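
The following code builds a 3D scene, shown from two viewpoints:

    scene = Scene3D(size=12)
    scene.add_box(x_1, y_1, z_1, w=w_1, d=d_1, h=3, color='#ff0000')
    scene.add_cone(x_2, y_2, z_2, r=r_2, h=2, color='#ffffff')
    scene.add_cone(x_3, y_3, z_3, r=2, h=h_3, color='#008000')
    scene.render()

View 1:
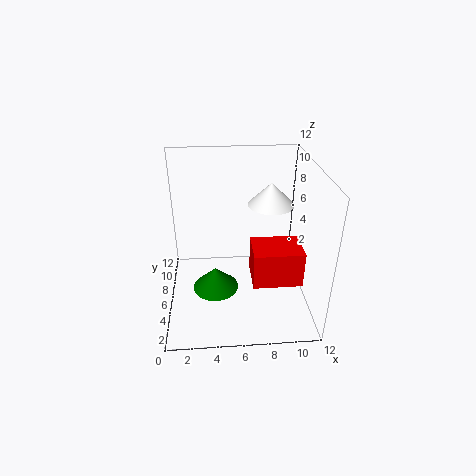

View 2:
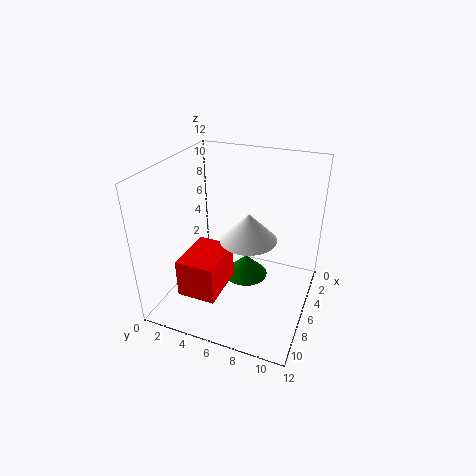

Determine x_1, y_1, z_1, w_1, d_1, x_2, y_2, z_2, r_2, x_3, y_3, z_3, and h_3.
x_1 = 7, y_1 = 3, z_1 = 3, w_1 = 4, d_1 = 3, x_2 = 9, y_2 = 8, z_2 = 8, r_2 = 2, x_3 = 4, y_3 = 6, z_3 = 1, h_3 = 2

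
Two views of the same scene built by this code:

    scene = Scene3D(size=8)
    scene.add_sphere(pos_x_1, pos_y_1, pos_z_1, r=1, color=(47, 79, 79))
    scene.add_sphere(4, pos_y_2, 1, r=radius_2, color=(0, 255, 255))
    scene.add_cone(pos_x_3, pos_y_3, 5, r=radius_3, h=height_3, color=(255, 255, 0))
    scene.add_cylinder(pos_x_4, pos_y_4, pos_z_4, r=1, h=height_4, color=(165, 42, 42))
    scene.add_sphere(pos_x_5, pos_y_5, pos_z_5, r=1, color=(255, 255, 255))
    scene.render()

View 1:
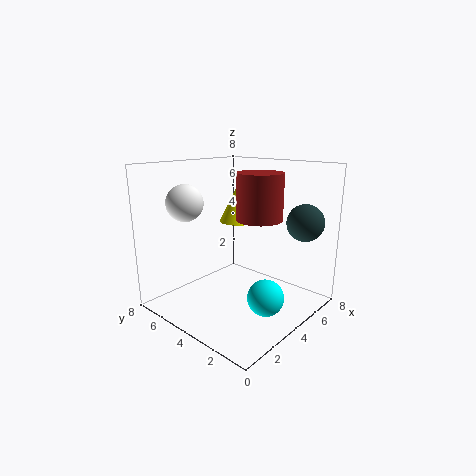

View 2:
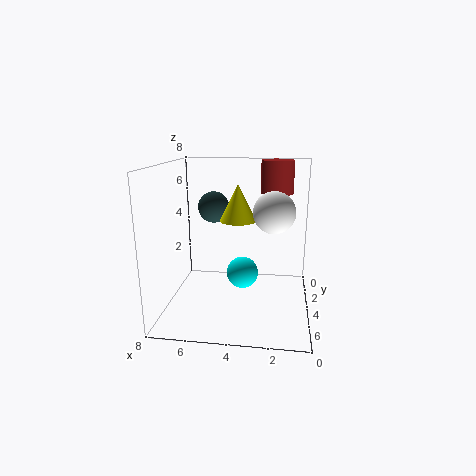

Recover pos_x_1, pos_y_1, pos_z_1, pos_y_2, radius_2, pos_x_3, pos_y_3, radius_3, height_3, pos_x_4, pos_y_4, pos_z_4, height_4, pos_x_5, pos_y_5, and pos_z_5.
pos_x_1 = 6
pos_y_1 = 1
pos_z_1 = 5
pos_y_2 = 2
radius_2 = 1
pos_x_3 = 4
pos_y_3 = 4
radius_3 = 1
height_3 = 2
pos_x_4 = 2
pos_y_4 = 1
pos_z_4 = 6
height_4 = 2
pos_x_5 = 2
pos_y_5 = 6
pos_z_5 = 6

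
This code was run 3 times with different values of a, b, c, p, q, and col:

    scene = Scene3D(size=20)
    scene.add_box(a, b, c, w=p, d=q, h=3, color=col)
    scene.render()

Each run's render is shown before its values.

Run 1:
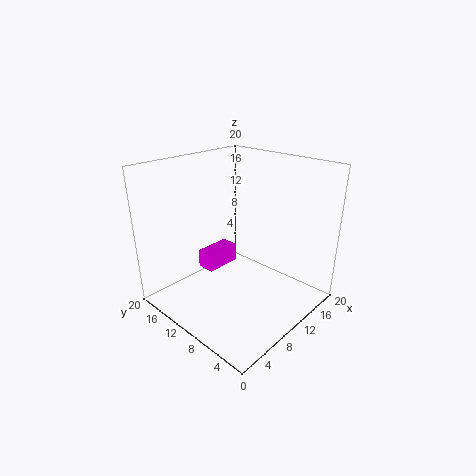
a = 11, b = 17, c = 1, p = 6, q = 3, col = 'magenta'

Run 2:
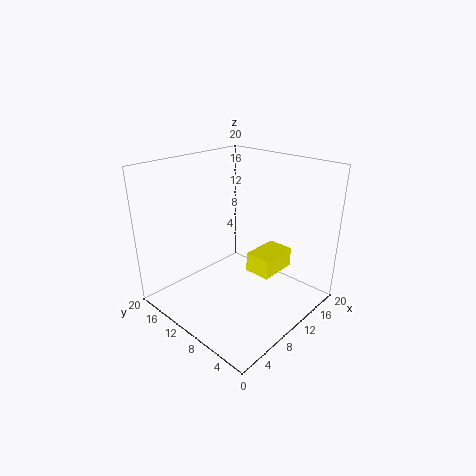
a = 13, b = 7, c = 3, p = 6, q = 4, col = 'yellow'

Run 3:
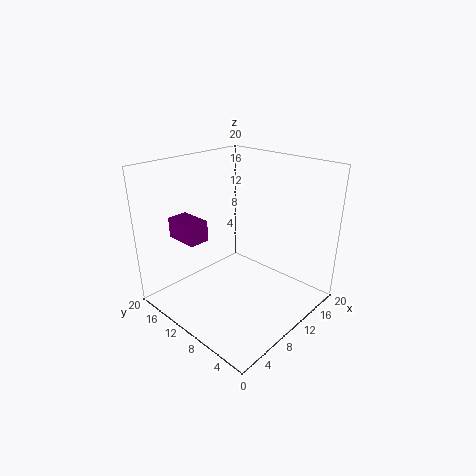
a = 5, b = 14, c = 9, p = 3, q = 5, col = 'purple'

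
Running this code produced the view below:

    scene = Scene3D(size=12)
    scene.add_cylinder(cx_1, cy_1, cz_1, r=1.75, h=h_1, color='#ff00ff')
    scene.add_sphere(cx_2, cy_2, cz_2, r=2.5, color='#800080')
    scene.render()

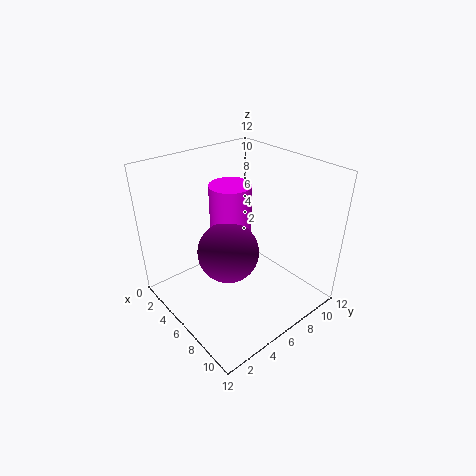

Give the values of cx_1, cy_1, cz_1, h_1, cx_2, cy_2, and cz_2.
cx_1 = 4.75
cy_1 = 6.25
cz_1 = 4.25
h_1 = 6
cx_2 = 6.25
cy_2 = 4.75
cz_2 = 5.25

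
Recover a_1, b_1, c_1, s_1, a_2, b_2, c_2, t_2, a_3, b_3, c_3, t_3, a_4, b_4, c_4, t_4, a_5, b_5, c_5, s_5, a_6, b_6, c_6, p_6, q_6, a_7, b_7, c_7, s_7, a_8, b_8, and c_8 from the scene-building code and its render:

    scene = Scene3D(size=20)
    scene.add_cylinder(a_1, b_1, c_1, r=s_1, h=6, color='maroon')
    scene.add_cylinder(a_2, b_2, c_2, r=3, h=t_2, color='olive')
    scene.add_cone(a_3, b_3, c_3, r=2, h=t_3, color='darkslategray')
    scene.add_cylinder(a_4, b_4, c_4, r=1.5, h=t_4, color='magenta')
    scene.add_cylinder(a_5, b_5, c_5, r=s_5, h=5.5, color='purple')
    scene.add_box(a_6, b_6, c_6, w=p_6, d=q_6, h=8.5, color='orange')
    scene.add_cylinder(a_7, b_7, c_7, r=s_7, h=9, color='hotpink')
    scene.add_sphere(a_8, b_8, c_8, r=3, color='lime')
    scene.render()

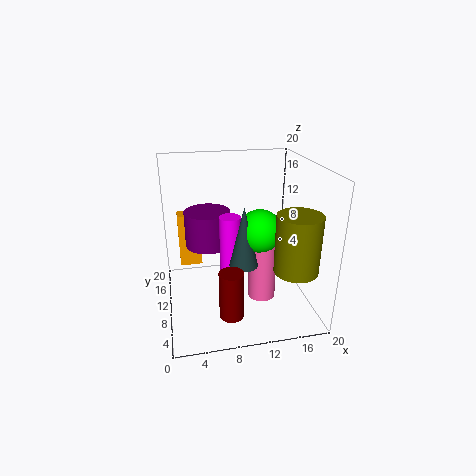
a_1 = 7.5; b_1 = 2; c_1 = 3.5; s_1 = 1.5; a_2 = 17; b_2 = 5.5; c_2 = 6.5; t_2 = 8; a_3 = 10.5; b_3 = 8.5; c_3 = 6.5; t_3 = 8.5; a_4 = 9; b_4 = 10.5; c_4 = 4; t_4 = 9; a_5 = 6.5; b_5 = 16; c_5 = 6.5; s_5 = 3.5; a_6 = 2; b_6 = 17; c_6 = 2.5; p_6 = 3.5; q_6 = 2.5; a_7 = 13.5; b_7 = 9.5; c_7 = 0.5; s_7 = 2; a_8 = 13; b_8 = 9.5; c_8 = 11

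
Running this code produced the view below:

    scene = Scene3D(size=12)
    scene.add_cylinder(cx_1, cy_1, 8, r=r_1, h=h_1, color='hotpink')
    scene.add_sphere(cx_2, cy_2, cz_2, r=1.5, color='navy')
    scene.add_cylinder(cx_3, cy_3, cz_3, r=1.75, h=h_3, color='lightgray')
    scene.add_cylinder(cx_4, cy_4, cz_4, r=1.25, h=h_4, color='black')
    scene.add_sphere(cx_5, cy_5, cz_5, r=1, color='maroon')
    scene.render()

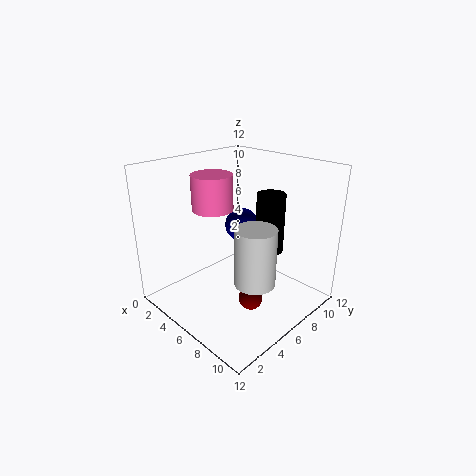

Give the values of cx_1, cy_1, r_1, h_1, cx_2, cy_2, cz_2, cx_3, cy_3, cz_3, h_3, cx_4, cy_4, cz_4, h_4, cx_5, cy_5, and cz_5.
cx_1 = 3.5
cy_1 = 5.5
r_1 = 1.75
h_1 = 3
cx_2 = 4.25
cy_2 = 8.25
cz_2 = 6
cx_3 = 7.75
cy_3 = 6.25
cz_3 = 2.25
h_3 = 5
cx_4 = 6.75
cy_4 = 9.25
cz_4 = 4
h_4 = 5.25
cx_5 = 8
cy_5 = 5.5
cz_5 = 1.25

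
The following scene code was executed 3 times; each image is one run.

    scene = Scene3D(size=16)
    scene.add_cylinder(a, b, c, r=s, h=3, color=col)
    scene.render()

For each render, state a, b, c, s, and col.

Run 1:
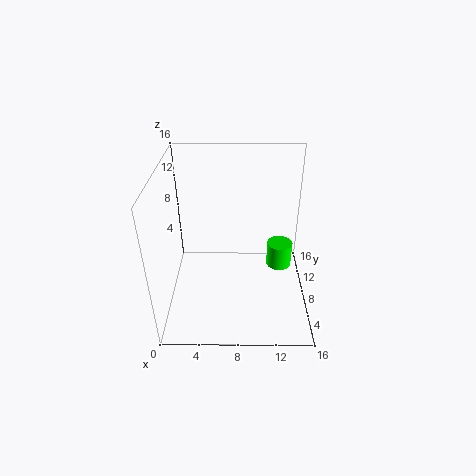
a = 13, b = 10, c = 3, s = 1.5, col = 'lime'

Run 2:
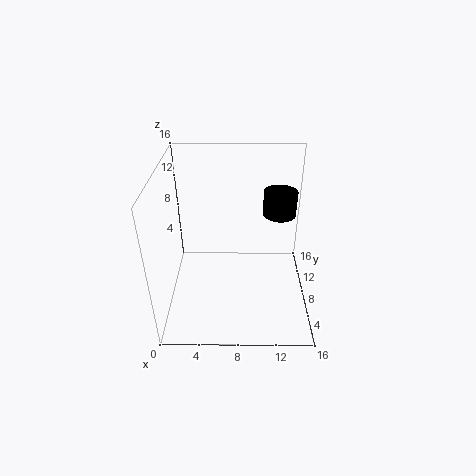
a = 13, b = 12.5, c = 8.5, s = 2, col = 'black'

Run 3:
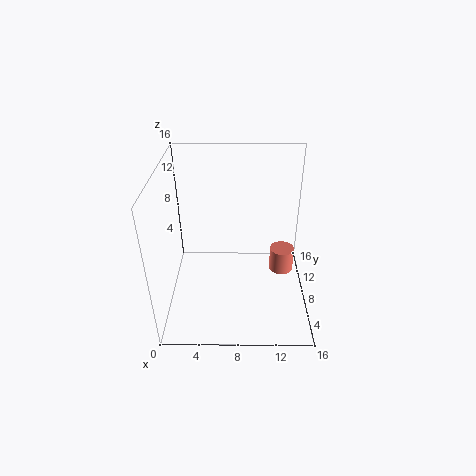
a = 13.5, b = 11, c = 1.5, s = 1.5, col = 'salmon'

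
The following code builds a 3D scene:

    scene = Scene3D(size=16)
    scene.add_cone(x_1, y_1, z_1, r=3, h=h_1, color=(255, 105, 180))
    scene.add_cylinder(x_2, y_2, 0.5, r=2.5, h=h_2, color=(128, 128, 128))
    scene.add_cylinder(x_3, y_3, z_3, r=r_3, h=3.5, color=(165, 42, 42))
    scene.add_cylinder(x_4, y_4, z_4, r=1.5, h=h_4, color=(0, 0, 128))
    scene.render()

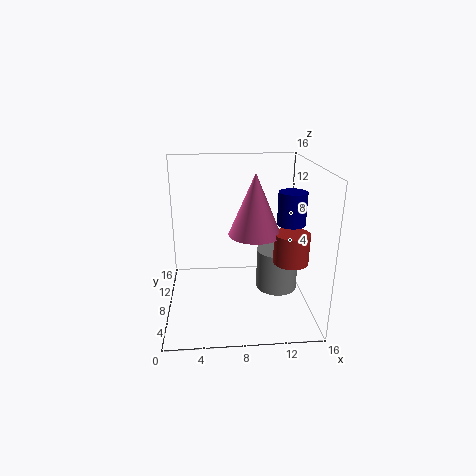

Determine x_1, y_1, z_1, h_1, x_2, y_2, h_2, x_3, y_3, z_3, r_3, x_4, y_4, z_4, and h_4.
x_1 = 10
y_1 = 9
z_1 = 8
h_1 = 7
x_2 = 13
y_2 = 10
h_2 = 5
x_3 = 14
y_3 = 7.5
z_3 = 5
r_3 = 2
x_4 = 13.5
y_4 = 6.5
z_4 = 10
h_4 = 3.5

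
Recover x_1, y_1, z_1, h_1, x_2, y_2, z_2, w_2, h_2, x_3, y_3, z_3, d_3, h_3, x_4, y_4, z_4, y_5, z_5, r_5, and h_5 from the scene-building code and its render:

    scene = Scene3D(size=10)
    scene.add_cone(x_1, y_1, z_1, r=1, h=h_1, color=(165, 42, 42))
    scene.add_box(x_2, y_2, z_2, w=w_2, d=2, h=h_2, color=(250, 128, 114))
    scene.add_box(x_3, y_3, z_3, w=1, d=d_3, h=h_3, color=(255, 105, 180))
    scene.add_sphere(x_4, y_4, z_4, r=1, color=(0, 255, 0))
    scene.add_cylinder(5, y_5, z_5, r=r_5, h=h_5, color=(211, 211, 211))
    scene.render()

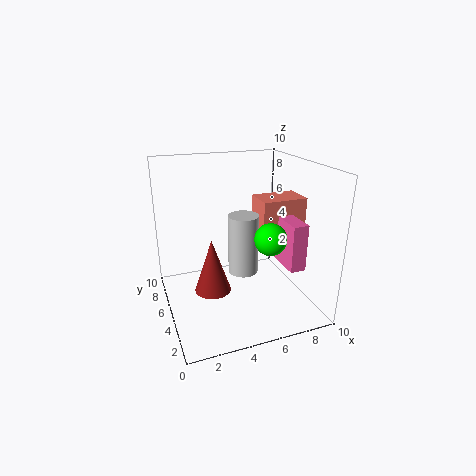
x_1 = 2, y_1 = 1, z_1 = 4, h_1 = 3, x_2 = 6, y_2 = 3, z_2 = 6, w_2 = 3, h_2 = 2, x_3 = 7, y_3 = 1, z_3 = 4, d_3 = 3, h_3 = 3, x_4 = 6, y_4 = 2, z_4 = 6, y_5 = 4, z_5 = 3, r_5 = 1, h_5 = 4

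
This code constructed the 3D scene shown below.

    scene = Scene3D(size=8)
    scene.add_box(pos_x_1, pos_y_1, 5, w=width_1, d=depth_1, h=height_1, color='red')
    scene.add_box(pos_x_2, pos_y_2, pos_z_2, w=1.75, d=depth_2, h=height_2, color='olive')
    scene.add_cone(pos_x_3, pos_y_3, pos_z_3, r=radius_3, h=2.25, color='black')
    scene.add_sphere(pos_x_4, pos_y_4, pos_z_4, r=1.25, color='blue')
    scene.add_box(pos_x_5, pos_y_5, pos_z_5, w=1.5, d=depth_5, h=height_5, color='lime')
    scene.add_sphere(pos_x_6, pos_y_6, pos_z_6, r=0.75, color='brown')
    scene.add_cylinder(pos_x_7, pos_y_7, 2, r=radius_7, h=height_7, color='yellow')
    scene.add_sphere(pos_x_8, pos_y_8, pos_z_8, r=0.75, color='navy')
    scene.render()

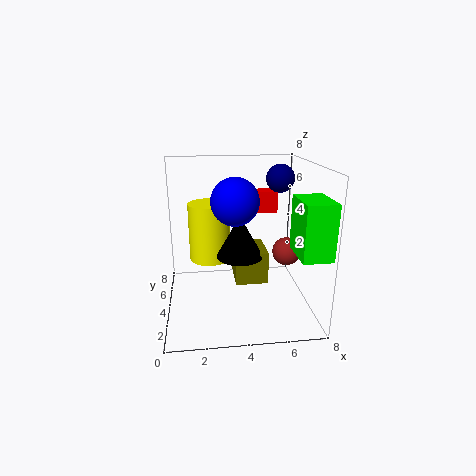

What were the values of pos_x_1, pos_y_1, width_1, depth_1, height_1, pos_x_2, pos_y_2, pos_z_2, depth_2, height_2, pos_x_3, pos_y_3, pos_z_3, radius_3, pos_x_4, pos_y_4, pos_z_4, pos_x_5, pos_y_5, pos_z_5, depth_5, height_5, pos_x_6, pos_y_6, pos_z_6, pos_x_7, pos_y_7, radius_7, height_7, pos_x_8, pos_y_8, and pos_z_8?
pos_x_1 = 4.75
pos_y_1 = 5.25
width_1 = 1.75
depth_1 = 1
height_1 = 1.25
pos_x_2 = 3.75
pos_y_2 = 2.75
pos_z_2 = 1.75
depth_2 = 2.25
height_2 = 1.75
pos_x_3 = 4
pos_y_3 = 3.25
pos_z_3 = 3.25
radius_3 = 1.25
pos_x_4 = 3.75
pos_y_4 = 3.25
pos_z_4 = 6.25
pos_x_5 = 6.5
pos_y_5 = 0.25
pos_z_5 = 4
depth_5 = 2.25
height_5 = 2.75
pos_x_6 = 6.5
pos_y_6 = 3
pos_z_6 = 3.5
pos_x_7 = 2.5
pos_y_7 = 6
radius_7 = 1.25
height_7 = 3.5
pos_x_8 = 6.25
pos_y_8 = 4
pos_z_8 = 7.25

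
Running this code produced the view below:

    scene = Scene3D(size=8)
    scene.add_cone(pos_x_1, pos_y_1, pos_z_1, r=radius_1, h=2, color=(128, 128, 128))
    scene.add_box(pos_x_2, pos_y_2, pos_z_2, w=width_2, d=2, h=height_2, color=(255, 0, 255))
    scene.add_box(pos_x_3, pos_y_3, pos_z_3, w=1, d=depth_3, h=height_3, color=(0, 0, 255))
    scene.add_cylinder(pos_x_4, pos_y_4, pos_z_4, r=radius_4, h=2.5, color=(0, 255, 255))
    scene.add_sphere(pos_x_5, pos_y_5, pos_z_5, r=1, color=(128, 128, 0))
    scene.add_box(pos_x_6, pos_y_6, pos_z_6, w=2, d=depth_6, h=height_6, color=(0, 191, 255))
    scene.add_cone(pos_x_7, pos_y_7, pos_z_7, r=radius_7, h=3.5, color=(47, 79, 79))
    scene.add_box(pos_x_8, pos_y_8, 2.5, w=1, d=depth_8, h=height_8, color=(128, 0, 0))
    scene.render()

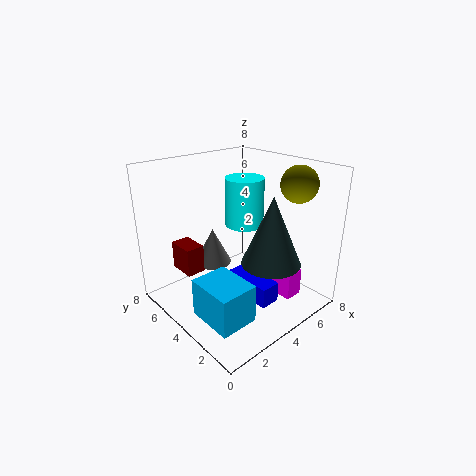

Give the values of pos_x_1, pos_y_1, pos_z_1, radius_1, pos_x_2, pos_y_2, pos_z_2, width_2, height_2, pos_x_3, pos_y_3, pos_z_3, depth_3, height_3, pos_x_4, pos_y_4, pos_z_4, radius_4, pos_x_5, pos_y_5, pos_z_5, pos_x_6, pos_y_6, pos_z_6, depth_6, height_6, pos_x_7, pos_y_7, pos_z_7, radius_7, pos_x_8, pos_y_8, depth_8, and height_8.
pos_x_1 = 3, pos_y_1 = 5, pos_z_1 = 2.5, radius_1 = 1, pos_x_2 = 5, pos_y_2 = 1, pos_z_2 = 1, width_2 = 1, height_2 = 1.5, pos_x_3 = 2.5, pos_y_3 = 0.5, pos_z_3 = 2, depth_3 = 2.5, height_3 = 1, pos_x_4 = 4, pos_y_4 = 3.5, pos_z_4 = 5, radius_4 = 1, pos_x_5 = 6.5, pos_y_5 = 2, pos_z_5 = 7, pos_x_6 = 0.5, pos_y_6 = 1, pos_z_6 = 1, depth_6 = 2.5, height_6 = 2, pos_x_7 = 4, pos_y_7 = 1.5, pos_z_7 = 3.5, radius_7 = 1.5, pos_x_8 = 1, pos_y_8 = 4.5, depth_8 = 1.5, height_8 = 1.5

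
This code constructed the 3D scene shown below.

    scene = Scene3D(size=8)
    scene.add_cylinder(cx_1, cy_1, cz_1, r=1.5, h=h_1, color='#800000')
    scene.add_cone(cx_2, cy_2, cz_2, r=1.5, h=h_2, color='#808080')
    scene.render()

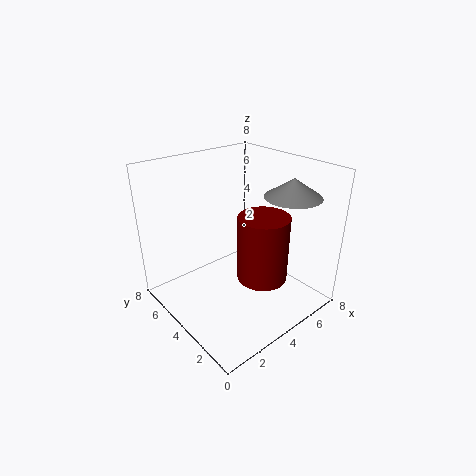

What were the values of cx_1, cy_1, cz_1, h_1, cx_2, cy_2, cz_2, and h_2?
cx_1 = 5.5
cy_1 = 3.5
cz_1 = 1
h_1 = 4
cx_2 = 6
cy_2 = 2
cz_2 = 6.5
h_2 = 1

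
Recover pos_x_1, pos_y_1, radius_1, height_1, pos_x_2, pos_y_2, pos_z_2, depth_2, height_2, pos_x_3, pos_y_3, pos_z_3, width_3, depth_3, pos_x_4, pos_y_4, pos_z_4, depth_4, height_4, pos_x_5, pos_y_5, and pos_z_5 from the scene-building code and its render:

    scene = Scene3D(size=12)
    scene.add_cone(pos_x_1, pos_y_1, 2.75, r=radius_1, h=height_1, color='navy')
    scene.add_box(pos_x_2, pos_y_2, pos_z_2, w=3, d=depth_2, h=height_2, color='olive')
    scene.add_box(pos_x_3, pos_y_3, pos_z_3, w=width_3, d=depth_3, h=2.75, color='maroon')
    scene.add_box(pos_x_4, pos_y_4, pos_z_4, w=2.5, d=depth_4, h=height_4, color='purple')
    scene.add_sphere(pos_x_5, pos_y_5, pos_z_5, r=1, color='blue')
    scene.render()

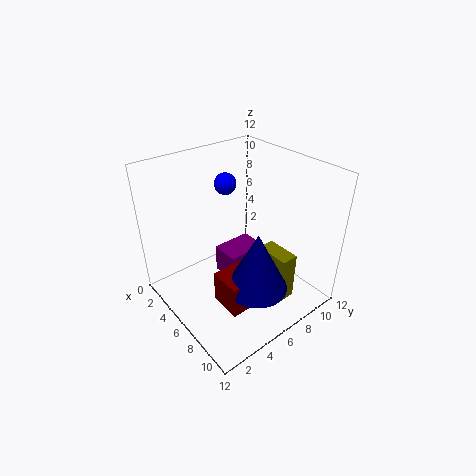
pos_x_1 = 8.75; pos_y_1 = 5.75; radius_1 = 2.5; height_1 = 5; pos_x_2 = 6.75; pos_y_2 = 7.75; pos_z_2 = 0.5; depth_2 = 1.5; height_2 = 4.25; pos_x_3 = 6.25; pos_y_3 = 3.25; pos_z_3 = 1; width_3 = 2.75; depth_3 = 3.75; pos_x_4 = 3.75; pos_y_4 = 5.25; pos_z_4 = 1.75; depth_4 = 3.5; height_4 = 2.5; pos_x_5 = 2; pos_y_5 = 7.75; pos_z_5 = 9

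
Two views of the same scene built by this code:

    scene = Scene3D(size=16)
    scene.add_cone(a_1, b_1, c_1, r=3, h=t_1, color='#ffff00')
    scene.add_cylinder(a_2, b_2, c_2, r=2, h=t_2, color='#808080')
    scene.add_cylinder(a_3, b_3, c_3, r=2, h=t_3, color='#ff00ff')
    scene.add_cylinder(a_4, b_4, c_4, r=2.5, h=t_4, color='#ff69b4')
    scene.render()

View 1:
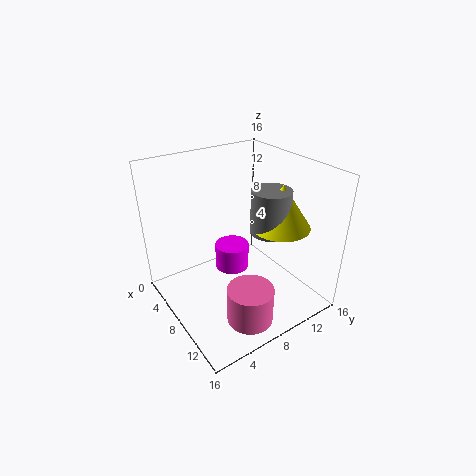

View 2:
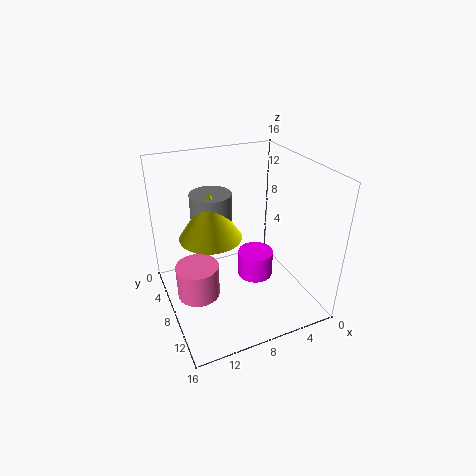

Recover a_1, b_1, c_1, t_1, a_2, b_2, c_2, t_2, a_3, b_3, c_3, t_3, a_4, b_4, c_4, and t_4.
a_1 = 12; b_1 = 10.5; c_1 = 10.5; t_1 = 4.5; a_2 = 11.5; b_2 = 9.5; c_2 = 10; t_2 = 4.5; a_3 = 6; b_3 = 8.5; c_3 = 3; t_3 = 3; a_4 = 12.5; b_4 = 6.5; c_4 = 0.5; t_4 = 4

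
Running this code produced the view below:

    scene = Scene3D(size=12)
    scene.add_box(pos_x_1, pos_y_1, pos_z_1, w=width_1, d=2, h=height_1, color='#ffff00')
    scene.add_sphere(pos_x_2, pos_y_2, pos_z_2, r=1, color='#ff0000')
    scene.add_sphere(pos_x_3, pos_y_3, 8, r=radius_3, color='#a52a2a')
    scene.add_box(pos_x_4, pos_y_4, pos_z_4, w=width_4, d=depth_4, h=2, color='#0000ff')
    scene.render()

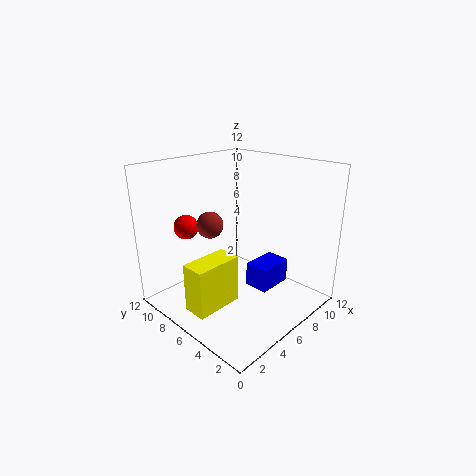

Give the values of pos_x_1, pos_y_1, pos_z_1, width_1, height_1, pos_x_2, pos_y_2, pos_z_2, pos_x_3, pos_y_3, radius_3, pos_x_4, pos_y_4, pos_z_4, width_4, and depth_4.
pos_x_1 = 1
pos_y_1 = 5
pos_z_1 = 1
width_1 = 4
height_1 = 4
pos_x_2 = 3
pos_y_2 = 9
pos_z_2 = 7
pos_x_3 = 3
pos_y_3 = 6
radius_3 = 1
pos_x_4 = 6
pos_y_4 = 3
pos_z_4 = 2
width_4 = 3
depth_4 = 2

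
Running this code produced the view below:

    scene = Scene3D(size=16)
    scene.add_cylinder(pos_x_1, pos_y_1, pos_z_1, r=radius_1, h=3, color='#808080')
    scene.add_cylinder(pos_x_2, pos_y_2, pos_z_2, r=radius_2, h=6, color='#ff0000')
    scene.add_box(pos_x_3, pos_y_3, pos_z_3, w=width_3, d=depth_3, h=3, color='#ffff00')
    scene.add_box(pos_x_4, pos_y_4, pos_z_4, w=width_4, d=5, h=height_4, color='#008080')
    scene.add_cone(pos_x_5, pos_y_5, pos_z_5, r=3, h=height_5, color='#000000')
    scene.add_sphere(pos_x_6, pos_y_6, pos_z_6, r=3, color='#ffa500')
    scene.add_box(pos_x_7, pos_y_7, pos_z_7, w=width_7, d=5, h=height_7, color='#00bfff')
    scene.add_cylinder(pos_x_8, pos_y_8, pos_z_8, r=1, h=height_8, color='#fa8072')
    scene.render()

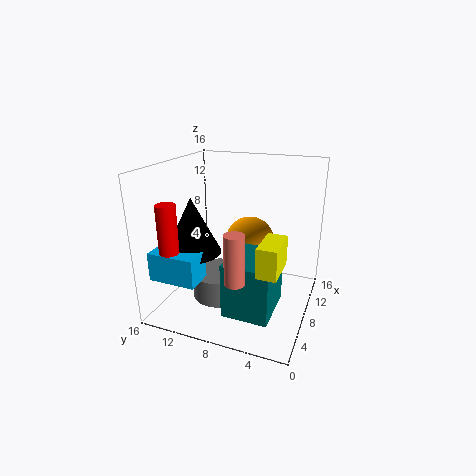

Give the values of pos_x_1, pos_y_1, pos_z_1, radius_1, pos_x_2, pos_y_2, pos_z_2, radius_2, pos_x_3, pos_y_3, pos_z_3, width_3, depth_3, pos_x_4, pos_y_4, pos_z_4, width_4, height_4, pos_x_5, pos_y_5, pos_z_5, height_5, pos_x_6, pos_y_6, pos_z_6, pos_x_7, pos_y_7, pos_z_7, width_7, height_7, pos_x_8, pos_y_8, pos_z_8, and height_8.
pos_x_1 = 7; pos_y_1 = 10; pos_z_1 = 1; radius_1 = 3; pos_x_2 = 2; pos_y_2 = 13; pos_z_2 = 7; radius_2 = 1; pos_x_3 = 2; pos_y_3 = 2; pos_z_3 = 7; width_3 = 4; depth_3 = 2; pos_x_4 = 3; pos_y_4 = 3; pos_z_4 = 1; width_4 = 6; height_4 = 6; pos_x_5 = 5; pos_y_5 = 12; pos_z_5 = 7; height_5 = 6; pos_x_6 = 12; pos_y_6 = 8; pos_z_6 = 6; pos_x_7 = 1; pos_y_7 = 10; pos_z_7 = 5; width_7 = 3; height_7 = 3; pos_x_8 = 2; pos_y_8 = 6; pos_z_8 = 6; height_8 = 5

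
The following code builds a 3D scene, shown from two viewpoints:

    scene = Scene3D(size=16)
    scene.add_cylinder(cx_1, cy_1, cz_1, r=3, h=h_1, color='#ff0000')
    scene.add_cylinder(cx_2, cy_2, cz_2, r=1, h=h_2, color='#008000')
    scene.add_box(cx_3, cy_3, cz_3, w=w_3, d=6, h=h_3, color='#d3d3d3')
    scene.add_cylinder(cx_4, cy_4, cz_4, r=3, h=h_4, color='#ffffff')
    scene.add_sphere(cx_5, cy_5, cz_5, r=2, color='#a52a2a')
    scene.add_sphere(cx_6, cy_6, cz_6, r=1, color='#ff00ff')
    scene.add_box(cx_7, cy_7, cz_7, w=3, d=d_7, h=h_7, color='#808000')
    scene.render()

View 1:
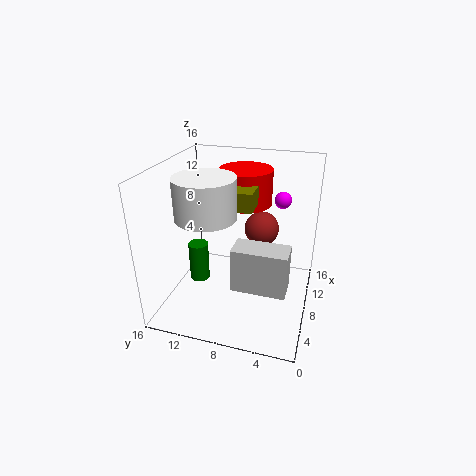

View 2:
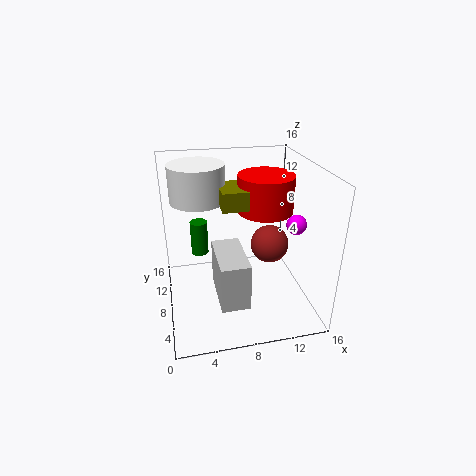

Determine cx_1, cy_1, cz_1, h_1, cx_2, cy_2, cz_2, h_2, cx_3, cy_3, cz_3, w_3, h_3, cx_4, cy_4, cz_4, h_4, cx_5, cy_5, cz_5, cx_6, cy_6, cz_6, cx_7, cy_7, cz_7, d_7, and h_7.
cx_1 = 11; cy_1 = 8; cz_1 = 11; h_1 = 4; cx_2 = 4; cy_2 = 11; cz_2 = 5; h_2 = 4; cx_3 = 5; cy_3 = 2; cz_3 = 3; w_3 = 3; h_3 = 5; cx_4 = 4; cy_4 = 10; cz_4 = 12; h_4 = 4; cx_5 = 11; cy_5 = 6; cz_5 = 8; cx_6 = 13; cy_6 = 4; cz_6 = 11; cx_7 = 6; cy_7 = 6; cz_7 = 12; d_7 = 4; h_7 = 2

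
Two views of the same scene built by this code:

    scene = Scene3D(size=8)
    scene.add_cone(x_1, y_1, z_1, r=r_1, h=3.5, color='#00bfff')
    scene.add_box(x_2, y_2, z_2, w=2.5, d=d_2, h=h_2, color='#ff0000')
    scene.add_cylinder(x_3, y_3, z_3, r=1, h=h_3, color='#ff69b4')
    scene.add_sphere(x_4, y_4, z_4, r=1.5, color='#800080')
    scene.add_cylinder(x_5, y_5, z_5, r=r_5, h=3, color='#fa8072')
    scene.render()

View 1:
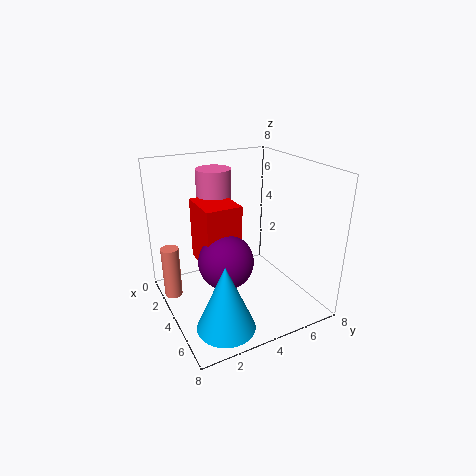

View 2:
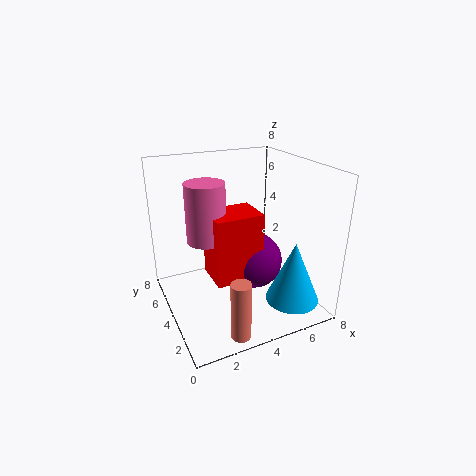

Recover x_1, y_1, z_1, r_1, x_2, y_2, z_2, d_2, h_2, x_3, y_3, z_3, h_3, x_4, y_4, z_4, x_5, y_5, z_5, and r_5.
x_1 = 6.5
y_1 = 2
z_1 = 0.5
r_1 = 1.5
x_2 = 2
y_2 = 2
z_2 = 2.5
d_2 = 2
h_2 = 3.5
x_3 = 2
y_3 = 3.5
z_3 = 4.5
h_3 = 3
x_4 = 4.5
y_4 = 3
z_4 = 3
x_5 = 2.5
y_5 = 0.5
z_5 = 0.5
r_5 = 0.5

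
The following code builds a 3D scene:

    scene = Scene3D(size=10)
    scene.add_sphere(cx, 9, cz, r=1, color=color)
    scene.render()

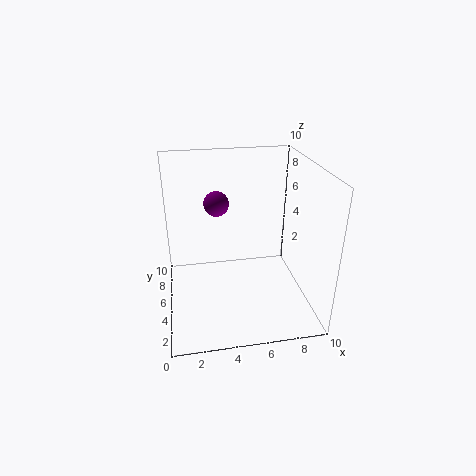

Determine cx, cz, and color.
cx = 4
cz = 6
color = 'purple'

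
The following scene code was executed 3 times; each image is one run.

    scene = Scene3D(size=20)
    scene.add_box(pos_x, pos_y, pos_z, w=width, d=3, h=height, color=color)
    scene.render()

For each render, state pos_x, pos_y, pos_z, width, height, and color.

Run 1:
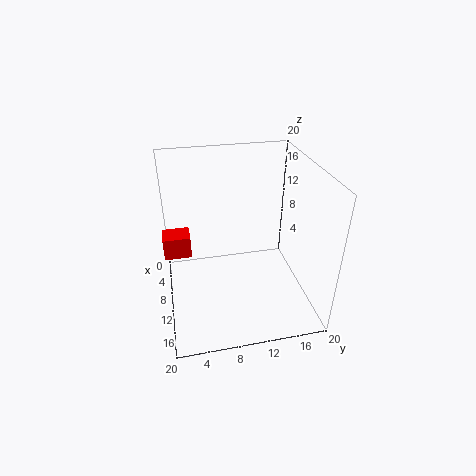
pos_x = 14
pos_y = 0.25
pos_z = 12.5
width = 2.5
height = 2.5
color = 'red'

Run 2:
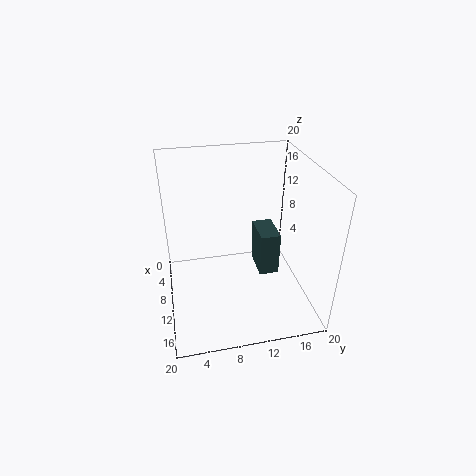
pos_x = 3.75
pos_y = 13.75
pos_z = 2
width = 5.25
height = 6.75
color = 'darkslategray'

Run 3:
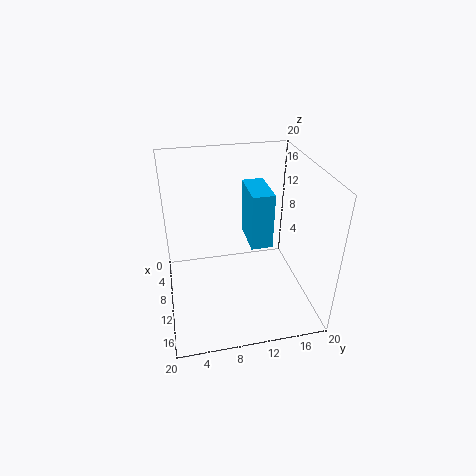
pos_x = 5.75
pos_y = 11.5
pos_z = 9
width = 6
height = 7.75
color = 'deepskyblue'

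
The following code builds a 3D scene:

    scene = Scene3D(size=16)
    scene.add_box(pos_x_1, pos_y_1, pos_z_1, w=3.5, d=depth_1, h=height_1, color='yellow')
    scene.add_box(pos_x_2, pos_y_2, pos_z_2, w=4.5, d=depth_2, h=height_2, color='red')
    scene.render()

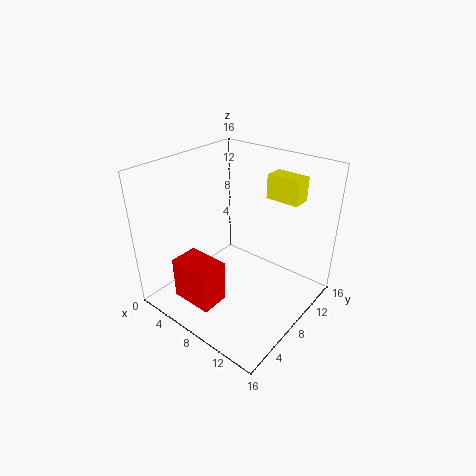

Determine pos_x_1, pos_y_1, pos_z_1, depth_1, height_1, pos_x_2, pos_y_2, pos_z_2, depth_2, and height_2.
pos_x_1 = 10.5, pos_y_1 = 9.5, pos_z_1 = 13, depth_1 = 2, height_1 = 2.5, pos_x_2 = 5, pos_y_2 = 1, pos_z_2 = 3, depth_2 = 3, height_2 = 4.5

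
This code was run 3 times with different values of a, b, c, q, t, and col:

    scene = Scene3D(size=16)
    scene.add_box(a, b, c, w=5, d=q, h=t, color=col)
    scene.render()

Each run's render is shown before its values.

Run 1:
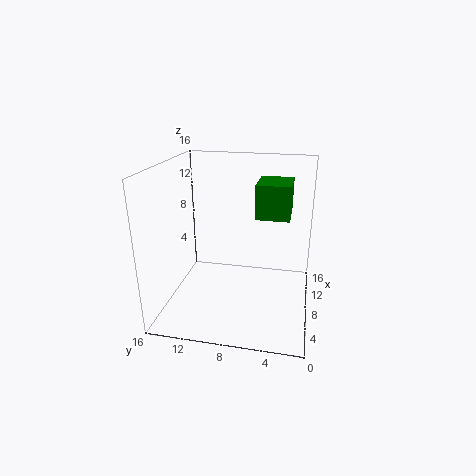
a = 10, b = 2.5, c = 9.5, q = 4, t = 4, col = 'green'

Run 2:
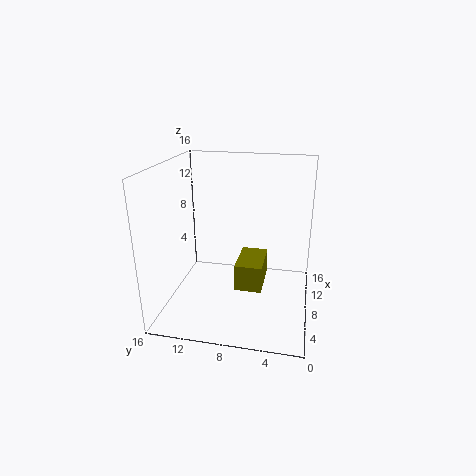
a = 6, b = 5, c = 2.5, q = 3, t = 3, col = 'olive'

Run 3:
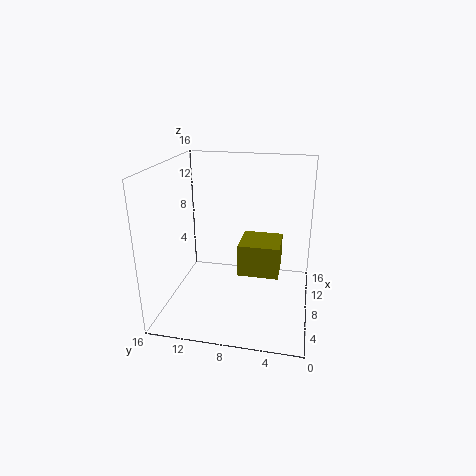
a = 10, b = 3.5, c = 2, q = 5, t = 4, col = 'olive'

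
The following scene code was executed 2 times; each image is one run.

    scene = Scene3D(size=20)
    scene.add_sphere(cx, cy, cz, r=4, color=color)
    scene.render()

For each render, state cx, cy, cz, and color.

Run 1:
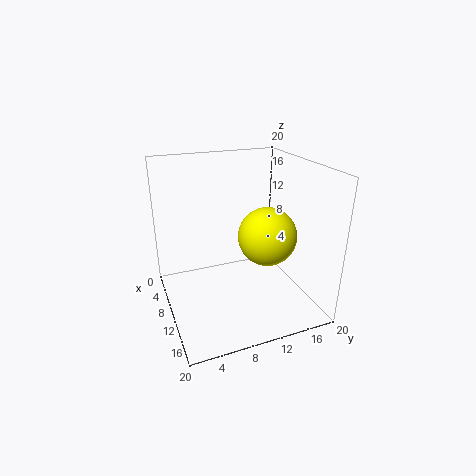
cx = 12
cy = 13.5
cz = 10.5
color = 'yellow'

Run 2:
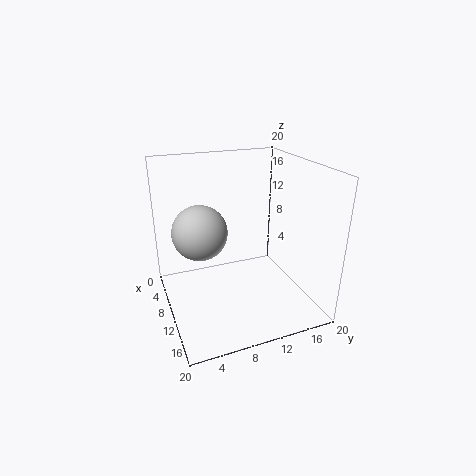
cx = 6.5
cy = 5.5
cz = 10
color = 'lightgray'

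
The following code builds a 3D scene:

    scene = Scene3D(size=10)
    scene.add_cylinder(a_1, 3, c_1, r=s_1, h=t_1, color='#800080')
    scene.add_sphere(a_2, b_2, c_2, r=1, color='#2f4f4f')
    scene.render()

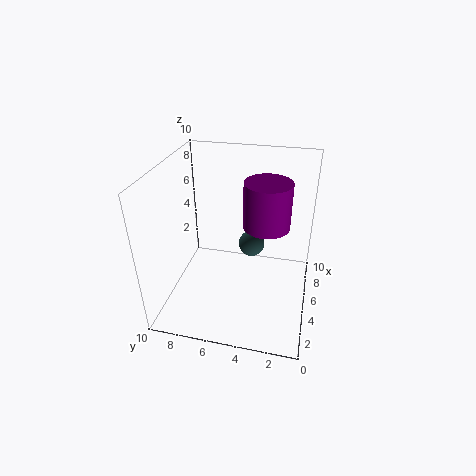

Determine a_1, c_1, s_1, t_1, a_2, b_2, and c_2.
a_1 = 4.5; c_1 = 6.5; s_1 = 1.5; t_1 = 3; a_2 = 7.5; b_2 = 4.5; c_2 = 3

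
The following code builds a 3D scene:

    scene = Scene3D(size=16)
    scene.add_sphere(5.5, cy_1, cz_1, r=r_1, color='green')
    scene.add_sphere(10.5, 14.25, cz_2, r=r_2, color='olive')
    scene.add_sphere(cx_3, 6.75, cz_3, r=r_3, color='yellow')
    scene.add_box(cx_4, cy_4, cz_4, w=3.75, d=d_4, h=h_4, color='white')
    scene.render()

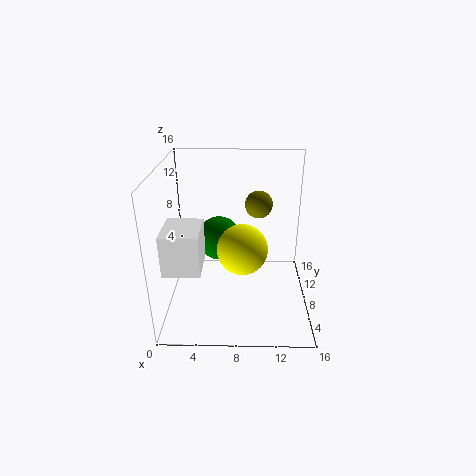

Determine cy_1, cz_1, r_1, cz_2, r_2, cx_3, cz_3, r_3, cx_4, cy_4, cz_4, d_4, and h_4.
cy_1 = 12.75, cz_1 = 5.5, r_1 = 2.75, cz_2 = 9.5, r_2 = 1.75, cx_3 = 8.5, cz_3 = 7.25, r_3 = 2.75, cx_4 = 0.75, cy_4 = 2, cz_4 = 6.75, d_4 = 4.5, h_4 = 4.25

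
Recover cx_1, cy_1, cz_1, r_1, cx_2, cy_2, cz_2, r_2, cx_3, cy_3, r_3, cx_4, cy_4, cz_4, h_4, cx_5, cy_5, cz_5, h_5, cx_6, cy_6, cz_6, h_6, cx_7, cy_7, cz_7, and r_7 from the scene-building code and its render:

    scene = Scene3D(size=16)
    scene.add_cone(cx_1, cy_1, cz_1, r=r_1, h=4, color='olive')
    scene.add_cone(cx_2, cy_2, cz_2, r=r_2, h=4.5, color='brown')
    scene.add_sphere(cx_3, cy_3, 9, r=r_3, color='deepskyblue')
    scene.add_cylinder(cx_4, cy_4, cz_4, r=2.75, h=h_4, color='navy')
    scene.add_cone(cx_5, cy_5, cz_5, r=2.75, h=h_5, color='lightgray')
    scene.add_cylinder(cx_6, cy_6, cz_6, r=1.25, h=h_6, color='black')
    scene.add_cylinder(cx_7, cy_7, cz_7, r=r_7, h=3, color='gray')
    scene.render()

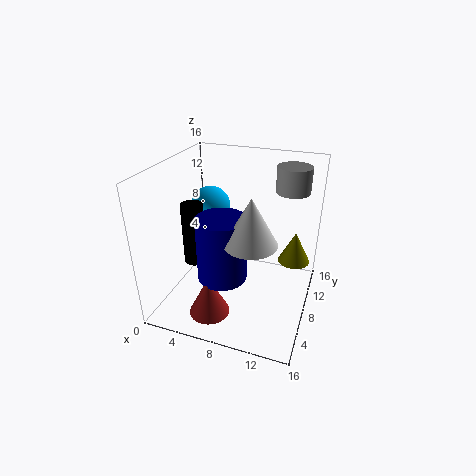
cx_1 = 13.5, cy_1 = 14, cz_1 = 2.5, r_1 = 2, cx_2 = 6, cy_2 = 4, cz_2 = 0.25, r_2 = 2.25, cx_3 = 2.5, cy_3 = 13, r_3 = 2.5, cx_4 = 6.75, cy_4 = 6.25, cz_4 = 3.75, h_4 = 7.25, cx_5 = 10.25, cy_5 = 5.5, cz_5 = 9, h_5 = 5, cx_6 = 2.75, cy_6 = 7.5, cz_6 = 4.25, h_6 = 7.25, cx_7 = 12.75, cy_7 = 13.5, cz_7 = 12, r_7 = 2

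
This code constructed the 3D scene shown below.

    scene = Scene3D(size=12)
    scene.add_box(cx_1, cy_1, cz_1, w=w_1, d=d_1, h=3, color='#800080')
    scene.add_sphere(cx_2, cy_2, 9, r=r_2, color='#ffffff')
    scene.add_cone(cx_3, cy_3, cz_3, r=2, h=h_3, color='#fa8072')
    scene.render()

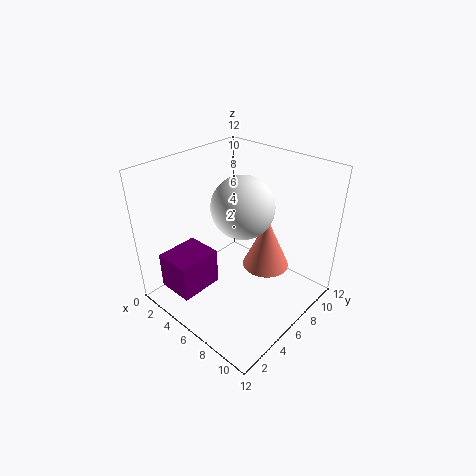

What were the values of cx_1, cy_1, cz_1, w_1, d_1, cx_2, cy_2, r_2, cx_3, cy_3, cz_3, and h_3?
cx_1 = 2.5
cy_1 = 0.5
cz_1 = 2.5
w_1 = 3
d_1 = 3.5
cx_2 = 6.5
cy_2 = 6
r_2 = 2.5
cx_3 = 7.5
cy_3 = 8
cz_3 = 3
h_3 = 4.5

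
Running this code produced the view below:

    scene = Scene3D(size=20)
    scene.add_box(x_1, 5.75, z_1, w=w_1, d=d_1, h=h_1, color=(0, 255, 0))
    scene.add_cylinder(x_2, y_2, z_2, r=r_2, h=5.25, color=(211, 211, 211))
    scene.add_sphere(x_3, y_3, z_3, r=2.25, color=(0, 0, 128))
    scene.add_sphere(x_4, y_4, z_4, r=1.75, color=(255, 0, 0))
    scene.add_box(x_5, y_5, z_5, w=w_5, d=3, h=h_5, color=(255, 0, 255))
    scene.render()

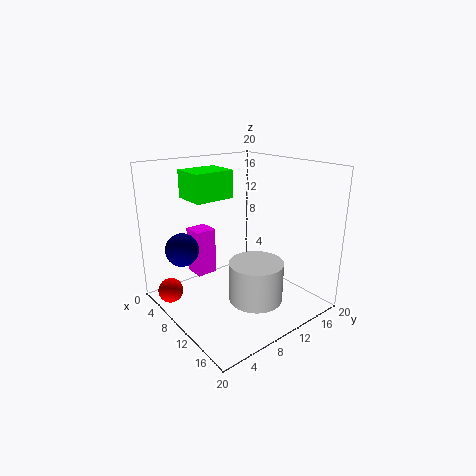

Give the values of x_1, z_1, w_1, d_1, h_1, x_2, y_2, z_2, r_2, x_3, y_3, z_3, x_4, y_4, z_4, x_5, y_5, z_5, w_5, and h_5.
x_1 = 1.75, z_1 = 14.75, w_1 = 5, d_1 = 6, h_1 = 4, x_2 = 15, y_2 = 9, z_2 = 3.25, r_2 = 3.5, x_3 = 6.75, y_3 = 3, z_3 = 9, x_4 = 4.75, y_4 = 1.75, z_4 = 2.25, x_5 = 3.25, y_5 = 5.75, z_5 = 3.75, w_5 = 3, h_5 = 6.75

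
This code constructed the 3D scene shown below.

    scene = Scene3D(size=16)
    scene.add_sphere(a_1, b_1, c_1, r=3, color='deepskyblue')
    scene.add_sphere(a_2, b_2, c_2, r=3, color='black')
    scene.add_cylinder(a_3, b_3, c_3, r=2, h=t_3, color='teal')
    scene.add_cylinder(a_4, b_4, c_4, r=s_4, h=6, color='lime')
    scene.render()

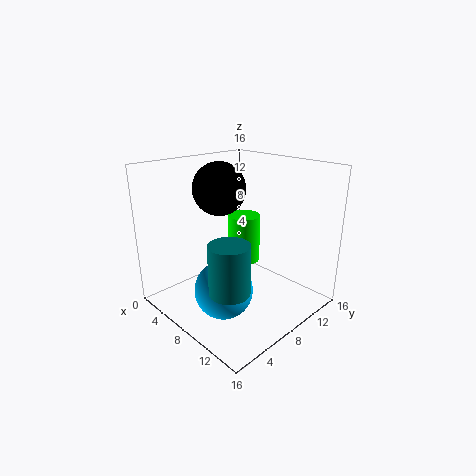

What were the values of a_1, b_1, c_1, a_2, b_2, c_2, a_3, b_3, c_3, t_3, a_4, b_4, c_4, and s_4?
a_1 = 10, b_1 = 4, c_1 = 4, a_2 = 5, b_2 = 8, c_2 = 13, a_3 = 12, b_3 = 3, c_3 = 5, t_3 = 5, a_4 = 5, b_4 = 12, c_4 = 3, s_4 = 2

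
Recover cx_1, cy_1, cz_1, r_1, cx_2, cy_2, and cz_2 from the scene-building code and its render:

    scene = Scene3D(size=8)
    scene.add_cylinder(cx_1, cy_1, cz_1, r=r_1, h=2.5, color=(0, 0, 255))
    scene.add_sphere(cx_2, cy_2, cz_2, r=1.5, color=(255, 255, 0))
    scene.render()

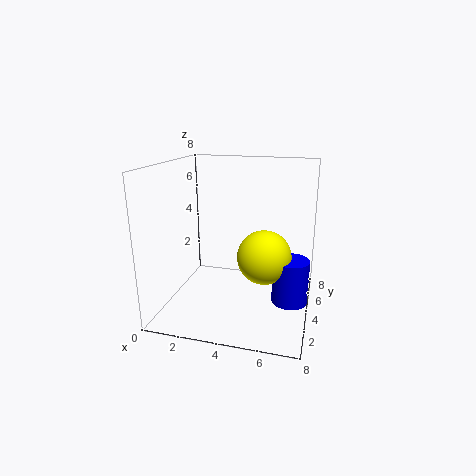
cx_1 = 7, cy_1 = 4, cz_1 = 0.5, r_1 = 1, cx_2 = 5.5, cy_2 = 4, cz_2 = 3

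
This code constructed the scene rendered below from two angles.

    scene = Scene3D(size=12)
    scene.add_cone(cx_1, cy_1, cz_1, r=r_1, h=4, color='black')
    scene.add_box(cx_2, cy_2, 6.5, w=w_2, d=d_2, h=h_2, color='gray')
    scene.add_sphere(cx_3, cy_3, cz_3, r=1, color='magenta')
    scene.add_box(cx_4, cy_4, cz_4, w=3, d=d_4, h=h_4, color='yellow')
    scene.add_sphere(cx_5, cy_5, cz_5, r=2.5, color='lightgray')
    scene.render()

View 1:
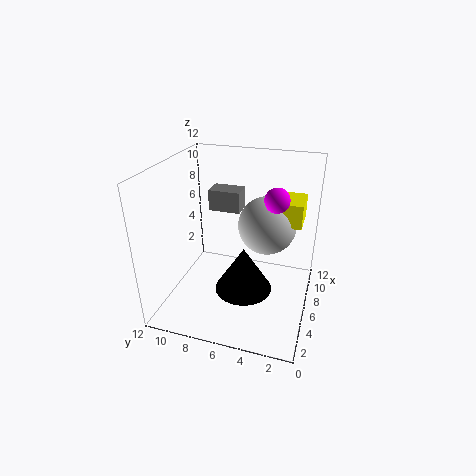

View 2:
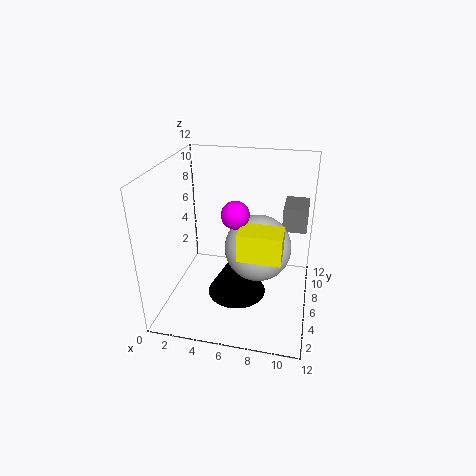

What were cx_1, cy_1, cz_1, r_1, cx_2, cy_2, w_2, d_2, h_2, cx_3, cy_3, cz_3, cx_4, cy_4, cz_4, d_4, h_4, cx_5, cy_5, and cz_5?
cx_1 = 6; cy_1 = 5.5; cz_1 = 1; r_1 = 2.5; cx_2 = 9.5; cy_2 = 7; w_2 = 2; d_2 = 3; h_2 = 2; cx_3 = 6.5; cy_3 = 3; cz_3 = 9.5; cx_4 = 7; cy_4 = 1; cz_4 = 7; d_4 = 2; h_4 = 2; cx_5 = 8; cy_5 = 4; cz_5 = 6.5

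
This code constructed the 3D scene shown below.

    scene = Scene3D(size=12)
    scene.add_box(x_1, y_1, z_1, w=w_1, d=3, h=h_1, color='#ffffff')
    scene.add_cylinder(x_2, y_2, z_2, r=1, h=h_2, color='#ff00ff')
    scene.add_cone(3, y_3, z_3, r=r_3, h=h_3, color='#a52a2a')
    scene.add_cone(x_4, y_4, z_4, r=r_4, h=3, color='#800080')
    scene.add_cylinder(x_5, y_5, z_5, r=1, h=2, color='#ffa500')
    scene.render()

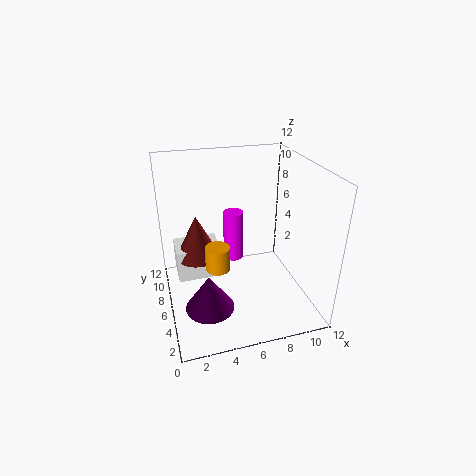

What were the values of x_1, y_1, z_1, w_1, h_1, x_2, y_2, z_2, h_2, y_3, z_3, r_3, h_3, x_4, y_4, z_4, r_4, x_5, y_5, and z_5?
x_1 = 1; y_1 = 8; z_1 = 1; w_1 = 4; h_1 = 3; x_2 = 7; y_2 = 11; z_2 = 1; h_2 = 5; y_3 = 9; z_3 = 3; r_3 = 2; h_3 = 4; x_4 = 3; y_4 = 4; z_4 = 1; r_4 = 2; x_5 = 4; y_5 = 5; z_5 = 4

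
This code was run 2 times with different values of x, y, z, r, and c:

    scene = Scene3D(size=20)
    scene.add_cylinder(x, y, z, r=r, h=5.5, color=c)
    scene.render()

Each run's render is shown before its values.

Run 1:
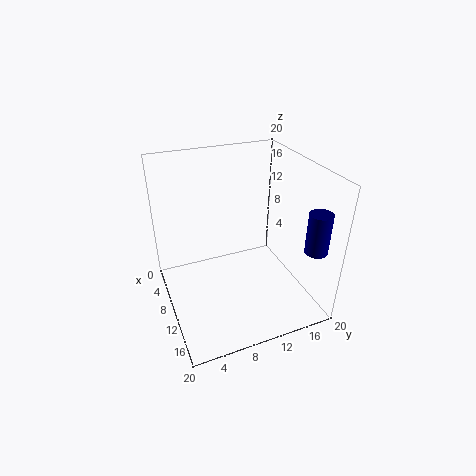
x = 17; y = 18; z = 10; r = 1.5; c = 'navy'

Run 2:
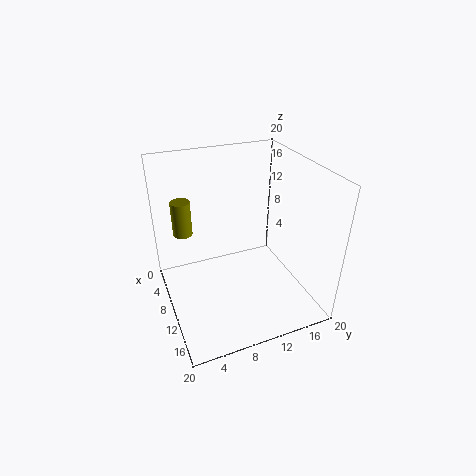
x = 2; y = 4; z = 7.5; r = 1.5; c = 'olive'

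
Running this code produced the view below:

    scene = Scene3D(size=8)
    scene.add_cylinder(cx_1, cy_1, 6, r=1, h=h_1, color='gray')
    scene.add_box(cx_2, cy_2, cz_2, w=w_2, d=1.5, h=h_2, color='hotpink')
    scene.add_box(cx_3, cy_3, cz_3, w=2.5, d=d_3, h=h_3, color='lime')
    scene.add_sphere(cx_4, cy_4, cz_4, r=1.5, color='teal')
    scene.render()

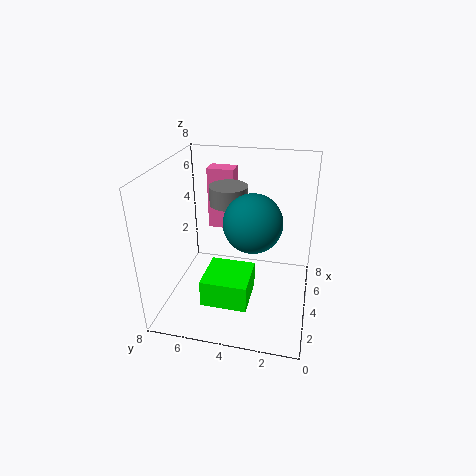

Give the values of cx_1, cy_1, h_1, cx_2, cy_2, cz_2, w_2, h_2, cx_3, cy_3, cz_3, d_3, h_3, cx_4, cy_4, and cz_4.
cx_1 = 4; cy_1 = 4.5; h_1 = 1; cx_2 = 5; cy_2 = 4.5; cz_2 = 4; w_2 = 1; h_2 = 3.5; cx_3 = 1.5; cy_3 = 3; cz_3 = 1; d_3 = 2.5; h_3 = 1.5; cx_4 = 3; cy_4 = 3; cz_4 = 5.5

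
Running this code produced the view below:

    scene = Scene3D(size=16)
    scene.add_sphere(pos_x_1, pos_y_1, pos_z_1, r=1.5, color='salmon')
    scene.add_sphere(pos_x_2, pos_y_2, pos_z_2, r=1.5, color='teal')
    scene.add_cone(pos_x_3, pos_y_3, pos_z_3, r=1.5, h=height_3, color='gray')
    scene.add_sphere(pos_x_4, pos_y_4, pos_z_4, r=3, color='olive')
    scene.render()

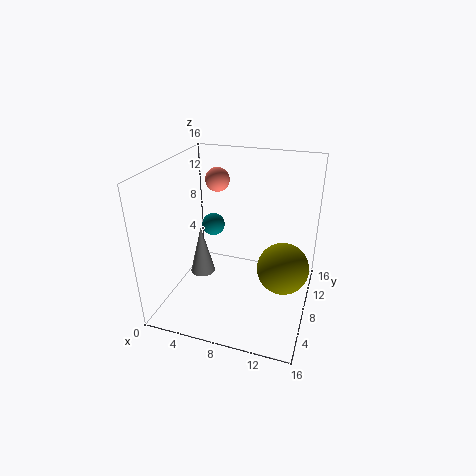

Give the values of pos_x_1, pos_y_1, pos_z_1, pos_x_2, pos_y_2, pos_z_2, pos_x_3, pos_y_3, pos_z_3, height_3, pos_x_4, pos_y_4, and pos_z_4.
pos_x_1 = 3.5
pos_y_1 = 13.5
pos_z_1 = 12.5
pos_x_2 = 2.5
pos_y_2 = 14
pos_z_2 = 6
pos_x_3 = 3
pos_y_3 = 9
pos_z_3 = 2
height_3 = 6
pos_x_4 = 13
pos_y_4 = 9.5
pos_z_4 = 4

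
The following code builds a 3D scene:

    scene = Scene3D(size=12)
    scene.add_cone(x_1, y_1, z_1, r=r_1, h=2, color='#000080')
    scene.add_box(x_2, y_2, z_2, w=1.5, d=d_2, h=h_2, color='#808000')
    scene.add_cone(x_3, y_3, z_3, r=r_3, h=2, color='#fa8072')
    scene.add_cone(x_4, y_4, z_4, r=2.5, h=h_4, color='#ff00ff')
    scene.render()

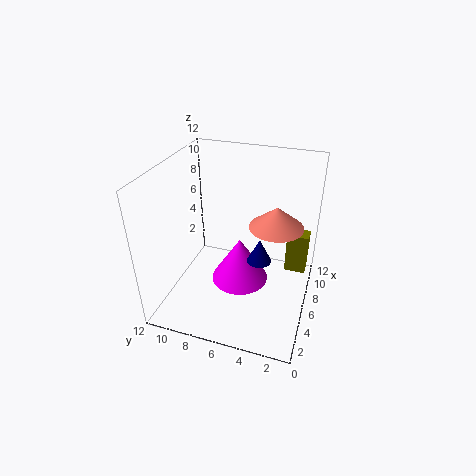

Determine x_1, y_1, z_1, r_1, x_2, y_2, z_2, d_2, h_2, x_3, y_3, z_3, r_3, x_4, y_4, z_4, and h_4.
x_1 = 5.5, y_1 = 4, z_1 = 4.5, r_1 = 1, x_2 = 10, y_2 = 0.5, z_2 = 0.5, d_2 = 2, h_2 = 4, x_3 = 9.5, y_3 = 3.5, z_3 = 5.5, r_3 = 2.5, x_4 = 6.5, y_4 = 6, z_4 = 1.5, h_4 = 4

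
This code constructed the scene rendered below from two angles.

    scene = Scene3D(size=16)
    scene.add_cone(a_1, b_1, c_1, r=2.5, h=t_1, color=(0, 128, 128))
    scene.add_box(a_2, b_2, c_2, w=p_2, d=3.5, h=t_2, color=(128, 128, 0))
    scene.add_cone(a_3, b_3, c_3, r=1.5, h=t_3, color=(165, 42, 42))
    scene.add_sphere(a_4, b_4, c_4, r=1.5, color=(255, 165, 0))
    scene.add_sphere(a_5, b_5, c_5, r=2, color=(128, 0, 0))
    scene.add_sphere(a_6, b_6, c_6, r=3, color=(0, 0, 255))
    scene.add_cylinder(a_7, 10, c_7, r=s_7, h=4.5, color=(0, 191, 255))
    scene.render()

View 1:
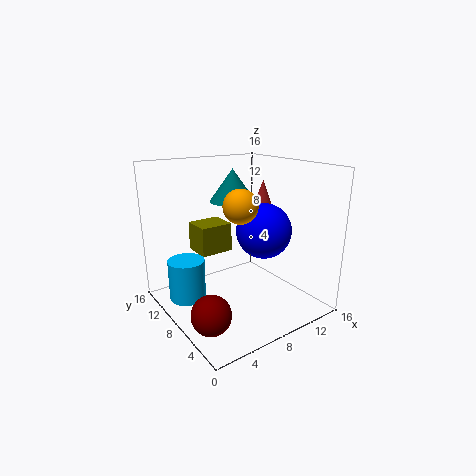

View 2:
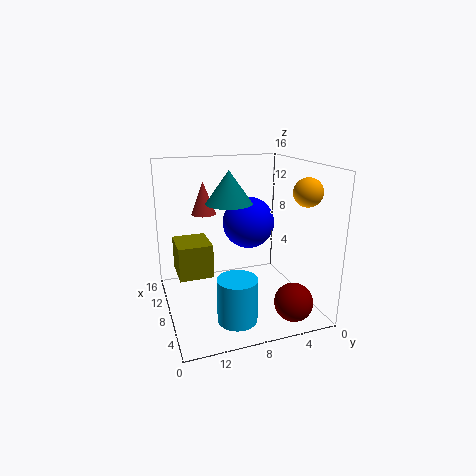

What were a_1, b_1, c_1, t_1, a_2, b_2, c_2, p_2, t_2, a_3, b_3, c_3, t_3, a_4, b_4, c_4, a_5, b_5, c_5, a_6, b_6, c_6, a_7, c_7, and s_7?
a_1 = 8; b_1 = 9; c_1 = 12; t_1 = 3.5; a_2 = 5.5; b_2 = 11.5; c_2 = 5; p_2 = 4; t_2 = 3.5; a_3 = 13.5; b_3 = 10.5; c_3 = 9.5; t_3 = 4; a_4 = 4; b_4 = 2; c_4 = 13.5; a_5 = 2; b_5 = 4; c_5 = 2.5; a_6 = 10; b_6 = 6; c_6 = 9; a_7 = 2.5; c_7 = 1.5; s_7 = 2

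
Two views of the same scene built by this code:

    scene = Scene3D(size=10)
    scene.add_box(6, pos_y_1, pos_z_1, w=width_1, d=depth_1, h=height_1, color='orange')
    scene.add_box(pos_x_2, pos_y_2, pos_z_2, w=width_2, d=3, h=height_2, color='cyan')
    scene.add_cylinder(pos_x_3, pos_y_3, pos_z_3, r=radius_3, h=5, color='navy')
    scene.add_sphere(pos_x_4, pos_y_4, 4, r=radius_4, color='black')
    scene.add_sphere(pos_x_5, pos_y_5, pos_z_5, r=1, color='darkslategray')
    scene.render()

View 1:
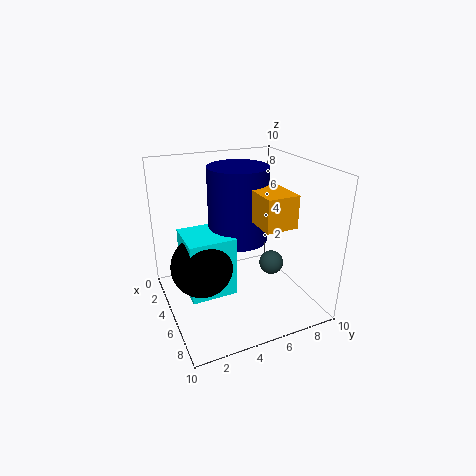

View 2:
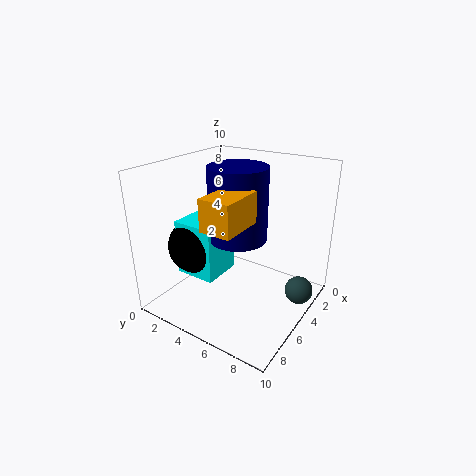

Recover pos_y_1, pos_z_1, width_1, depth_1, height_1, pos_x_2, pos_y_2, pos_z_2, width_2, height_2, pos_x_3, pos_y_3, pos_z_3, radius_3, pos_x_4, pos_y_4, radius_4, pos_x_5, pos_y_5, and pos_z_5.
pos_y_1 = 5
pos_z_1 = 7
width_1 = 3
depth_1 = 2
height_1 = 2
pos_x_2 = 4
pos_y_2 = 1
pos_z_2 = 2
width_2 = 3
height_2 = 4
pos_x_3 = 5
pos_y_3 = 5
pos_z_3 = 5
radius_3 = 2
pos_x_4 = 6
pos_y_4 = 2
radius_4 = 2
pos_x_5 = 3
pos_y_5 = 9
pos_z_5 = 1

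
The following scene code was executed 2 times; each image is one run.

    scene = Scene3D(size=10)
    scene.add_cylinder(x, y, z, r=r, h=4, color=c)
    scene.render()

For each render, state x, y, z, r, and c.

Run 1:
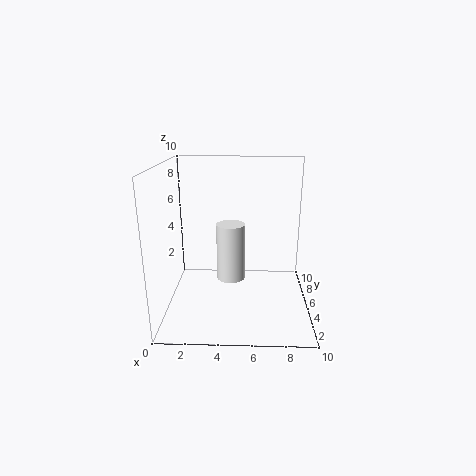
x = 4.5; y = 5; z = 2; r = 1; c = 'white'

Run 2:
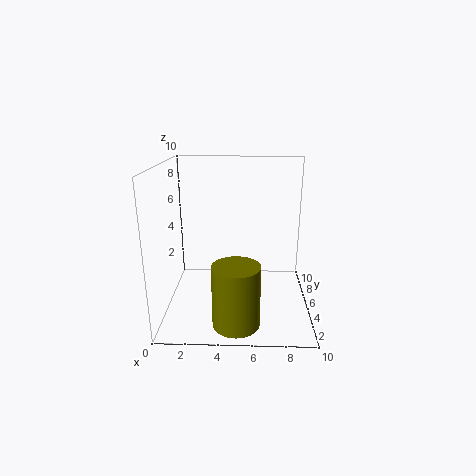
x = 5; y = 1.5; z = 0.5; r = 1.5; c = 'olive'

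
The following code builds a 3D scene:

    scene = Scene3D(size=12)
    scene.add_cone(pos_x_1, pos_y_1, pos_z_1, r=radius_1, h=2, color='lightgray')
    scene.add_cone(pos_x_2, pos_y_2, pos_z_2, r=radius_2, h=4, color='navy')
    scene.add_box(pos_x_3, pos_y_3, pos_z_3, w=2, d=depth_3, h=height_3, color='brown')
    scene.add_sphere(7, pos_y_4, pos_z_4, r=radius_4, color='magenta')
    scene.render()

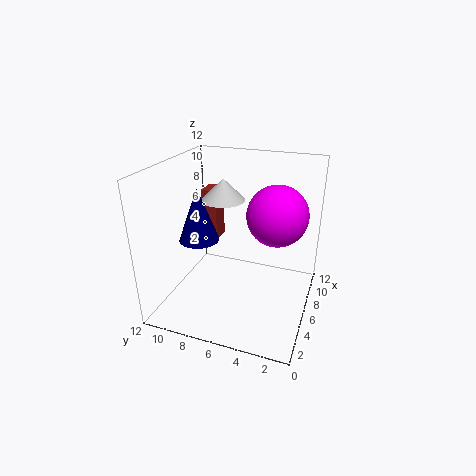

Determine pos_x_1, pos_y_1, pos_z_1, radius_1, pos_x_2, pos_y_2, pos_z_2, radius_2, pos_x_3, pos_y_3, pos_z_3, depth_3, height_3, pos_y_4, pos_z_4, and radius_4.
pos_x_1 = 9; pos_y_1 = 8.5; pos_z_1 = 8; radius_1 = 2; pos_x_2 = 3; pos_y_2 = 8; pos_z_2 = 7; radius_2 = 1.5; pos_x_3 = 9.5; pos_y_3 = 9.5; pos_z_3 = 3.5; depth_3 = 1.5; height_3 = 5; pos_y_4 = 3; pos_z_4 = 8; radius_4 = 2.5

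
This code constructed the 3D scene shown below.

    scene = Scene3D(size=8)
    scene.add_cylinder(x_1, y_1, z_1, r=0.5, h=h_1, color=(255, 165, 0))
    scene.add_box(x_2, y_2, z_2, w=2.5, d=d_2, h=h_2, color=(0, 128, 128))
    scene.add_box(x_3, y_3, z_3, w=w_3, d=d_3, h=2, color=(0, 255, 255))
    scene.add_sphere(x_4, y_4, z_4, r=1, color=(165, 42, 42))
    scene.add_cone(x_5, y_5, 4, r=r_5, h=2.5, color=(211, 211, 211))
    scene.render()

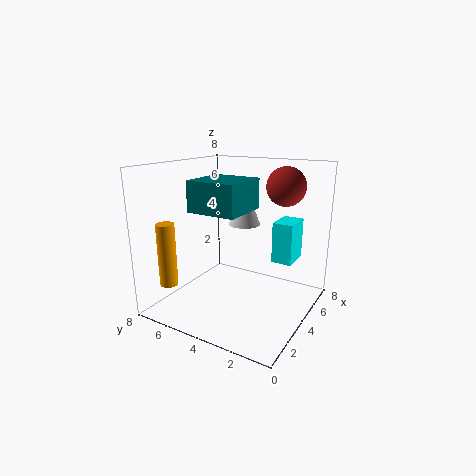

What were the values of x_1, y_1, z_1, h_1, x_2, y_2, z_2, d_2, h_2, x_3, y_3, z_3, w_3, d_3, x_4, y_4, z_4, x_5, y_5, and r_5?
x_1 = 1.5; y_1 = 7; z_1 = 1.5; h_1 = 3.5; x_2 = 1; y_2 = 2.5; z_2 = 6; d_2 = 2.5; h_2 = 1.5; x_3 = 3; y_3 = 0.5; z_3 = 3.5; w_3 = 1.5; d_3 = 1; x_4 = 4.5; y_4 = 1.5; z_4 = 7; x_5 = 6.5; y_5 = 5; r_5 = 1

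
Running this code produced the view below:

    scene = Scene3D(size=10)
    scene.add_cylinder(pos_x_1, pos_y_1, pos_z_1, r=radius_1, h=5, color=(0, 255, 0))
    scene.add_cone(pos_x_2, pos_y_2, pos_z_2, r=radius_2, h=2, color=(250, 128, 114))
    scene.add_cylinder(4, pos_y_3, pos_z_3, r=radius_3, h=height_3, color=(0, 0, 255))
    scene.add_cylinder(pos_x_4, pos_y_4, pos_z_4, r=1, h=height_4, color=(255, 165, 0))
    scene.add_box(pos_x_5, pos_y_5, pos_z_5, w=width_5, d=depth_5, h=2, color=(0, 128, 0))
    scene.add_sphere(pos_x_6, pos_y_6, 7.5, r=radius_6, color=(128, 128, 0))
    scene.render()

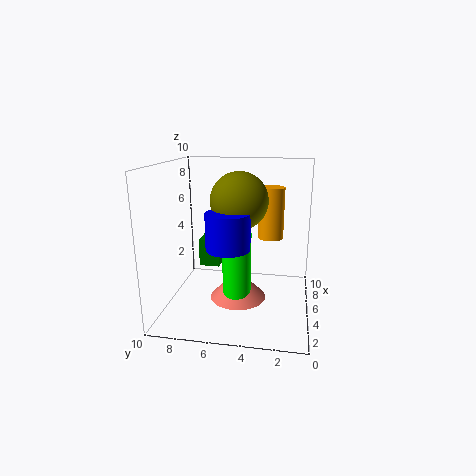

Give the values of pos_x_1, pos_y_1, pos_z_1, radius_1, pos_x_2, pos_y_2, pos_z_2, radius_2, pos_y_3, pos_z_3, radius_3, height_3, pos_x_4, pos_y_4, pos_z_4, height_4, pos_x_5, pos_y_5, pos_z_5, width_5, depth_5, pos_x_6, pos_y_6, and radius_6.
pos_x_1 = 4.5; pos_y_1 = 5; pos_z_1 = 0.5; radius_1 = 1; pos_x_2 = 5; pos_y_2 = 5; pos_z_2 = 0.5; radius_2 = 2; pos_y_3 = 5.5; pos_z_3 = 4.5; radius_3 = 1.5; height_3 = 2.5; pos_x_4 = 8.5; pos_y_4 = 3; pos_z_4 = 4; height_4 = 4; pos_x_5 = 5.5; pos_y_5 = 6.5; pos_z_5 = 2.5; width_5 = 2.5; depth_5 = 1.5; pos_x_6 = 5.5; pos_y_6 = 5; radius_6 = 2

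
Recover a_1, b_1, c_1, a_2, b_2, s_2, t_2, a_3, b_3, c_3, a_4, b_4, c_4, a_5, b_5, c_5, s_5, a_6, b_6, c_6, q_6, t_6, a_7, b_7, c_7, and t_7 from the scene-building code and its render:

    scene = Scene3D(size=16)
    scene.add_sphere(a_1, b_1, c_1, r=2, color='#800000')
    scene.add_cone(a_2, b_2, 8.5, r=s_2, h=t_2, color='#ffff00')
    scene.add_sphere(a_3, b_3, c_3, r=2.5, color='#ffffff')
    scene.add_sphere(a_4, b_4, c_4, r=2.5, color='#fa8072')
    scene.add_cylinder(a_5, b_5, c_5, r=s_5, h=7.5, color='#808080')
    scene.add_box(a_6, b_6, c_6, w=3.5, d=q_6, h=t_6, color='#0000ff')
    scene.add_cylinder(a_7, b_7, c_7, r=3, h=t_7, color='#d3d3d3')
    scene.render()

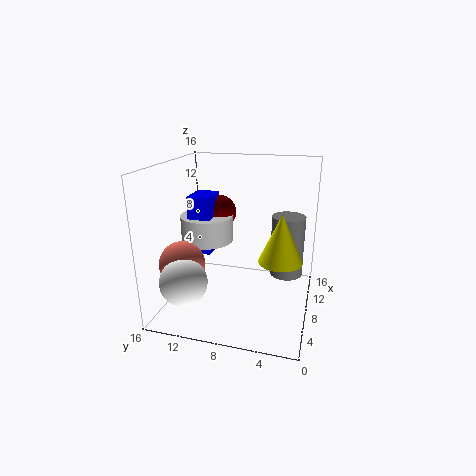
a_1 = 10.5, b_1 = 11, c_1 = 10, a_2 = 2.5, b_2 = 2.5, s_2 = 2, t_2 = 4.5, a_3 = 3, b_3 = 12.5, c_3 = 4.5, a_4 = 5, b_4 = 13.5, c_4 = 5.5, a_5 = 12.5, b_5 = 3, c_5 = 2, s_5 = 2, a_6 = 7, b_6 = 11, c_6 = 6, q_6 = 2.5, t_6 = 6.5, a_7 = 9, b_7 = 12, c_7 = 7, t_7 = 3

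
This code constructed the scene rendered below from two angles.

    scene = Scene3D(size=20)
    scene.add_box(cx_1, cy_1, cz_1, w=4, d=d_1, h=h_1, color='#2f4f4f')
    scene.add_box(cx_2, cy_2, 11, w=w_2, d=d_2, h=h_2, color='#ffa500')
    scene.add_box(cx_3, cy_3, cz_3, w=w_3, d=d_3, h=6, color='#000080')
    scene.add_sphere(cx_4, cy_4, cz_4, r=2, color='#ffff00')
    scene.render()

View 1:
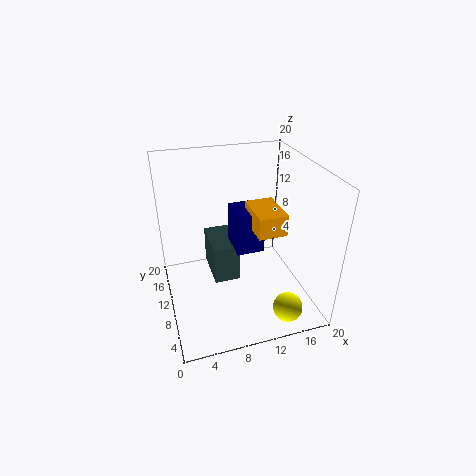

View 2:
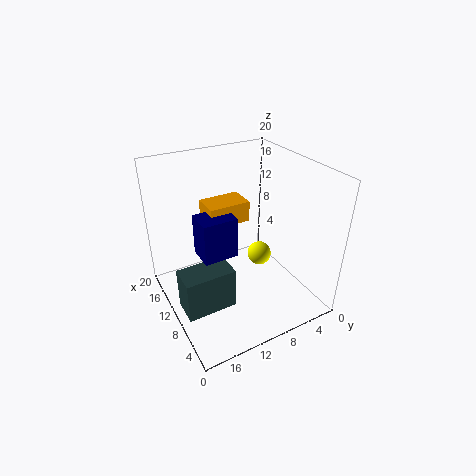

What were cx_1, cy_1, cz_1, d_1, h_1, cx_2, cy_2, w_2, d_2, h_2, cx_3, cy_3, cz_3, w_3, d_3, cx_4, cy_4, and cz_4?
cx_1 = 7
cy_1 = 12
cz_1 = 1
d_1 = 7
h_1 = 6
cx_2 = 12
cy_2 = 7
w_2 = 4
d_2 = 6
h_2 = 3
cx_3 = 10
cy_3 = 10
cz_3 = 7
w_3 = 4
d_3 = 5
cx_4 = 15
cy_4 = 3
cz_4 = 2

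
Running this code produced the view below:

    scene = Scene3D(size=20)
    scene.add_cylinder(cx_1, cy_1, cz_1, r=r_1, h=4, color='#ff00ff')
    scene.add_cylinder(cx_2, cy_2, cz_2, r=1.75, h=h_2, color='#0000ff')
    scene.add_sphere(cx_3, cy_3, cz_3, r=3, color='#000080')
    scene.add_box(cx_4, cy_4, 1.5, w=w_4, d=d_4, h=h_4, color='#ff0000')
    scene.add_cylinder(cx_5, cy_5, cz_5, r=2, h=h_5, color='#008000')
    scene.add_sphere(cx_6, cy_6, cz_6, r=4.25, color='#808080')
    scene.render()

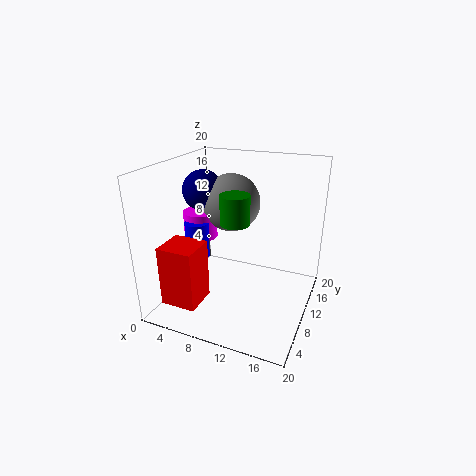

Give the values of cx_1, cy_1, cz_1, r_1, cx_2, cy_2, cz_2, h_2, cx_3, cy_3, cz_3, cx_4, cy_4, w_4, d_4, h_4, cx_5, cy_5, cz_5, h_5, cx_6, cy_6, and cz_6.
cx_1 = 3
cy_1 = 12
cz_1 = 8.25
r_1 = 2.5
cx_2 = 3.5
cy_2 = 10
cz_2 = 6
h_2 = 5.25
cx_3 = 3.25
cy_3 = 12.75
cz_3 = 15.25
cx_4 = 1.5
cy_4 = 2.75
w_4 = 5
d_4 = 4.75
h_4 = 8.5
cx_5 = 10
cy_5 = 9
cz_5 = 12.5
h_5 = 4
cx_6 = 7.25
cy_6 = 14
cz_6 = 13.5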